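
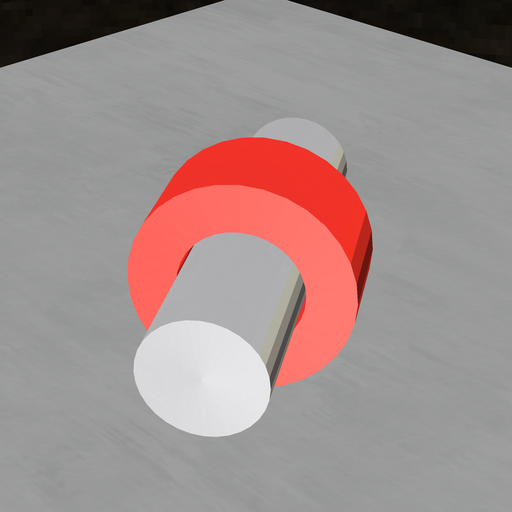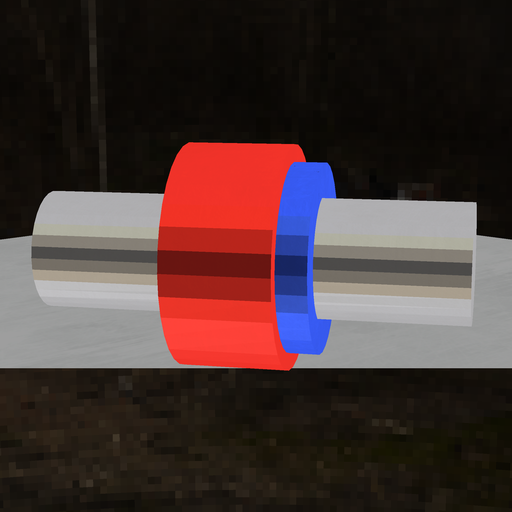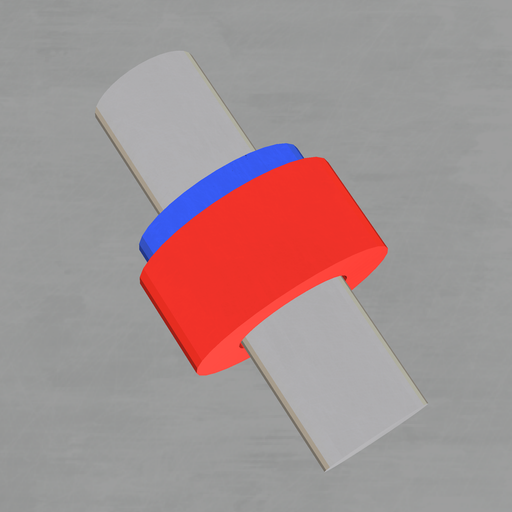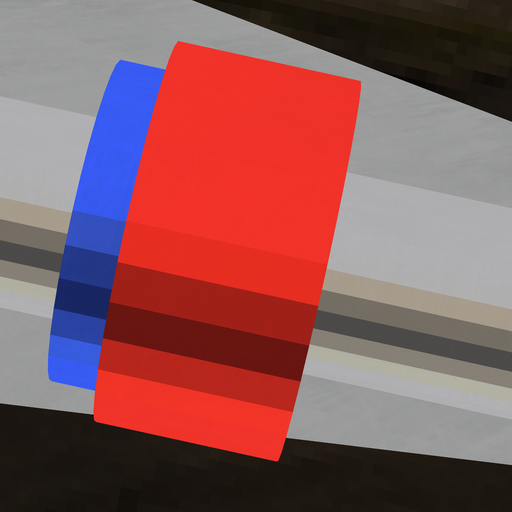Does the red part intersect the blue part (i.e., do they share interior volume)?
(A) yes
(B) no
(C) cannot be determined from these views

(A) yes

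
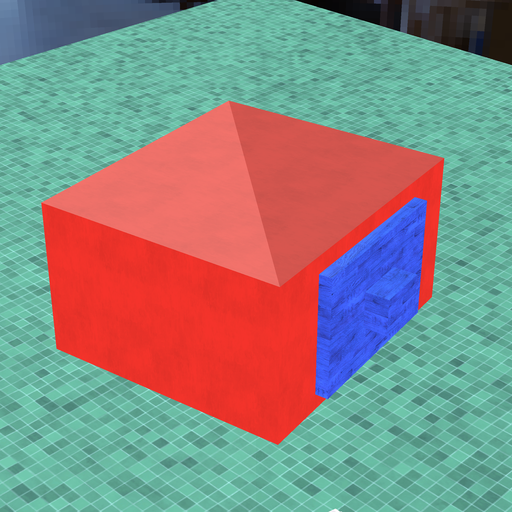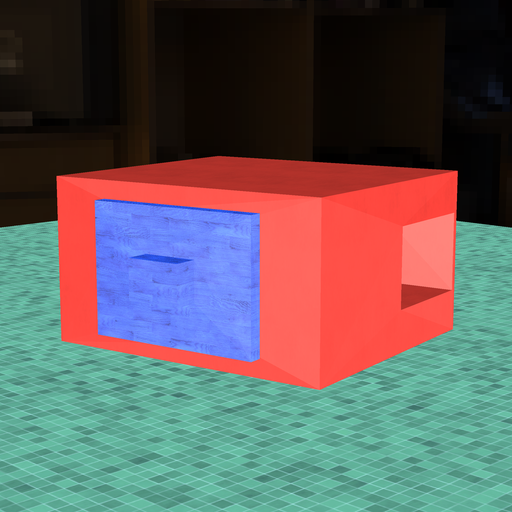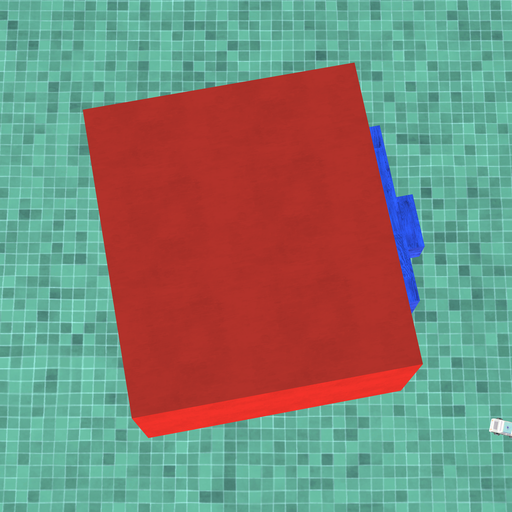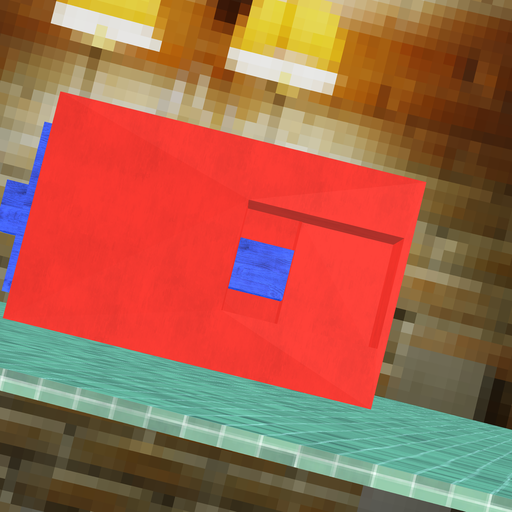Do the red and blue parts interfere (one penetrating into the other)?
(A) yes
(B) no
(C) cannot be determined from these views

(A) yes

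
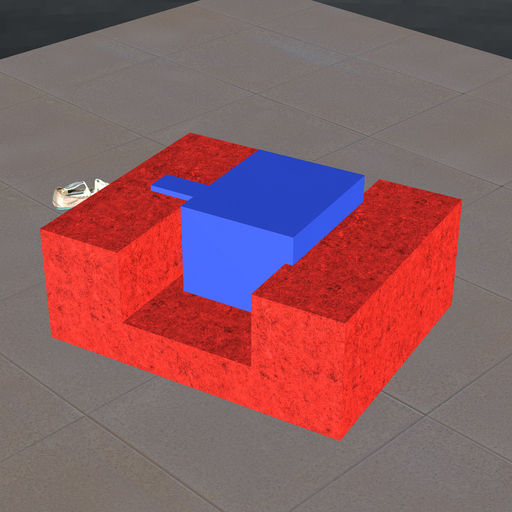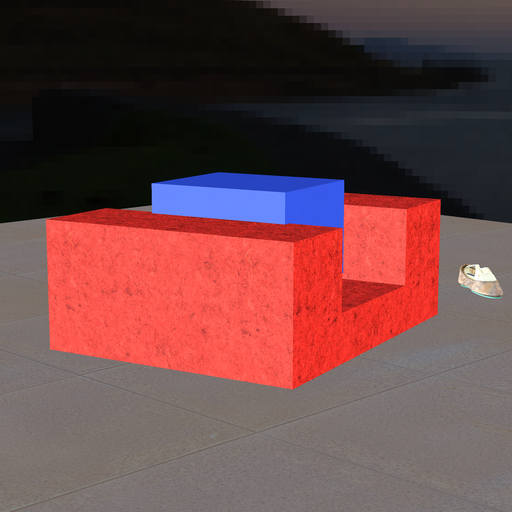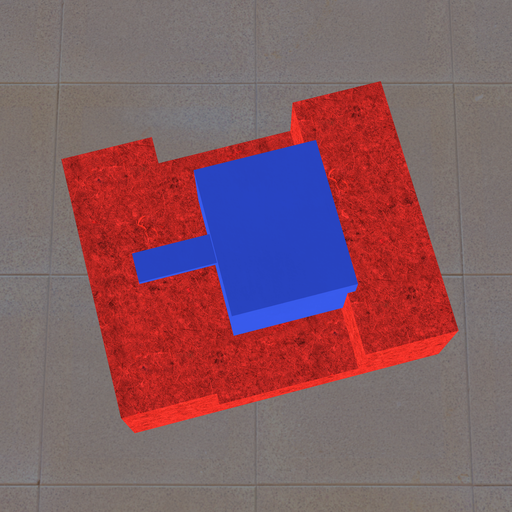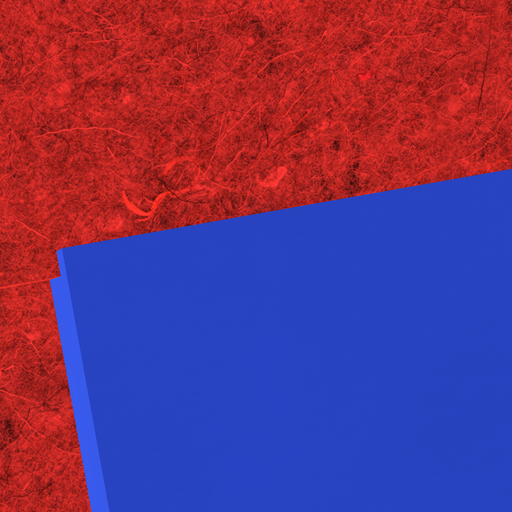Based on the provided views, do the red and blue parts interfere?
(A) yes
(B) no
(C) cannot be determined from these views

(A) yes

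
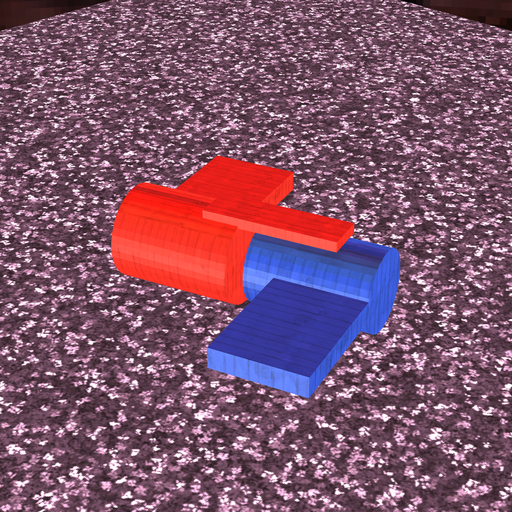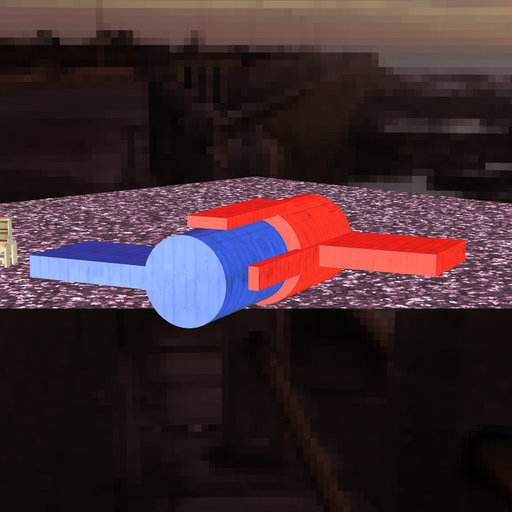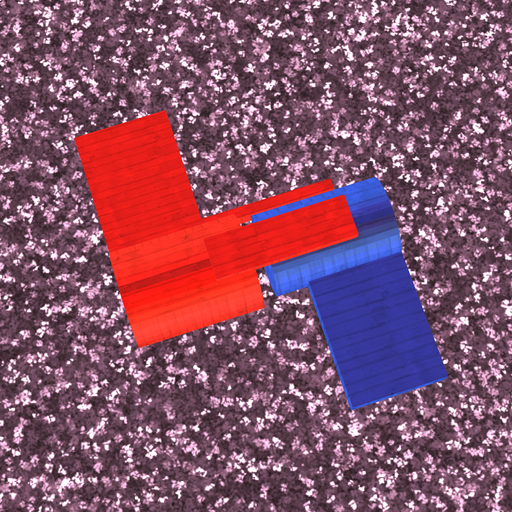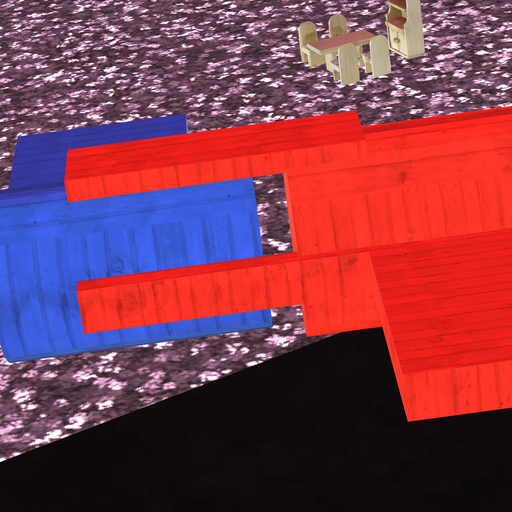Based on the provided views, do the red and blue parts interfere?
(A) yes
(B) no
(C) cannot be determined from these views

(B) no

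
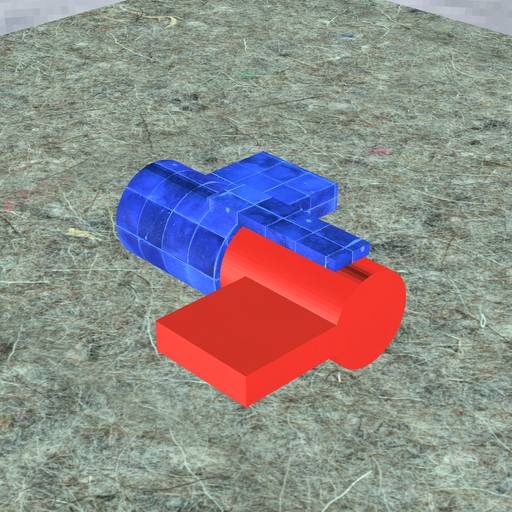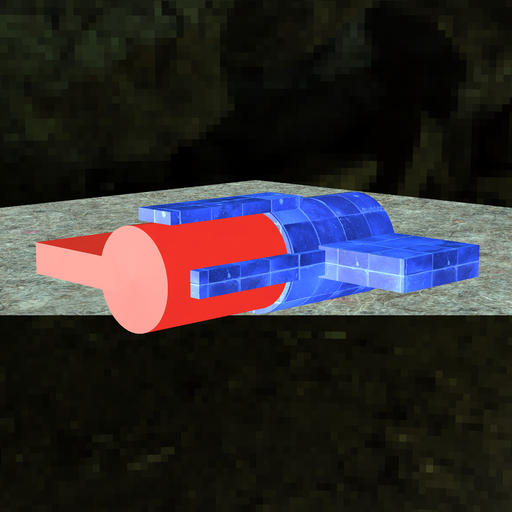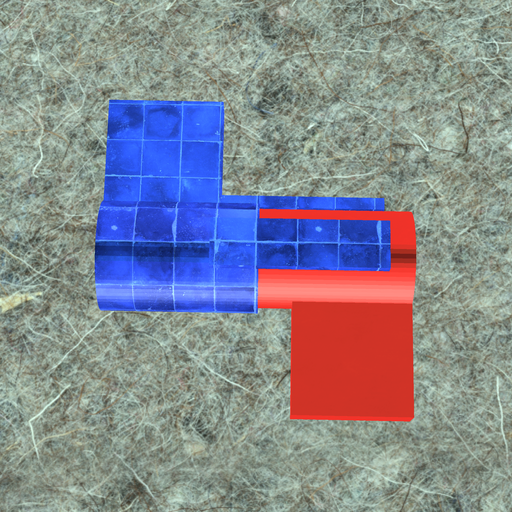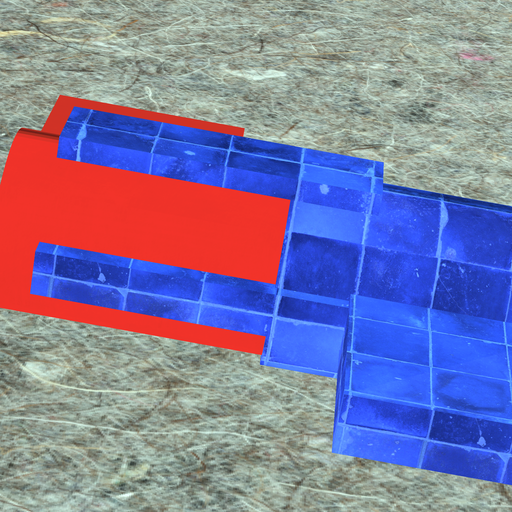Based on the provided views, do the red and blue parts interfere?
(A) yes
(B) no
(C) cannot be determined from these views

(A) yes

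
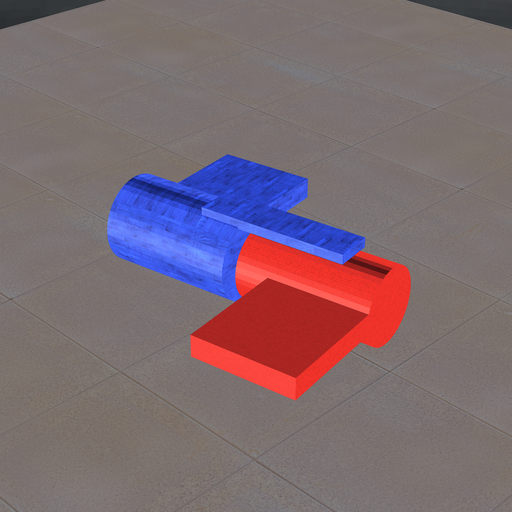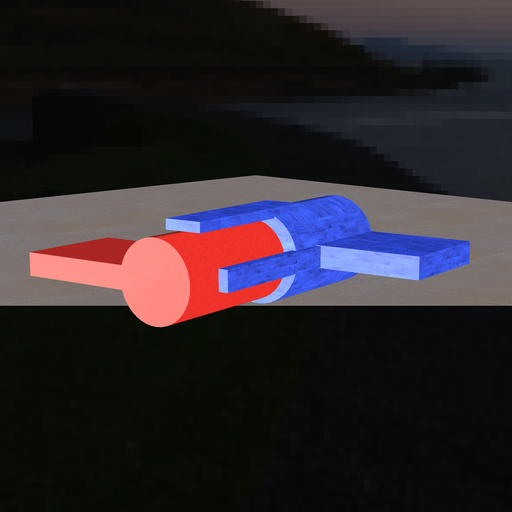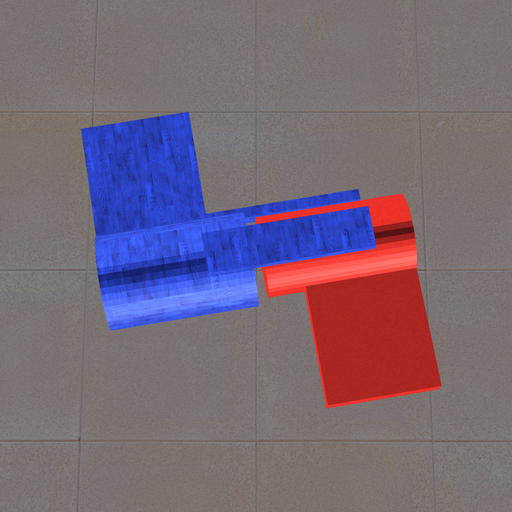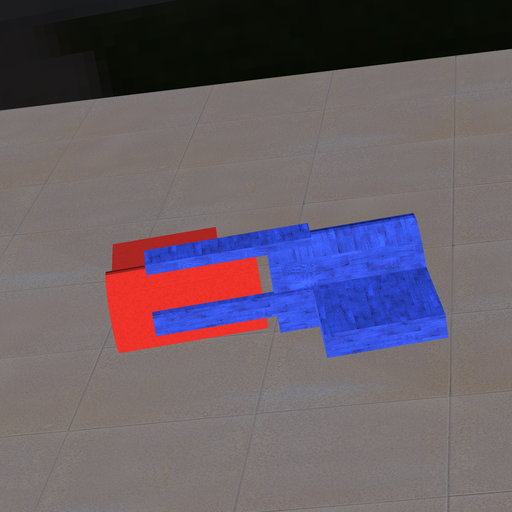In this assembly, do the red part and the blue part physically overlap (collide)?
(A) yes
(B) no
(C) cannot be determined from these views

(B) no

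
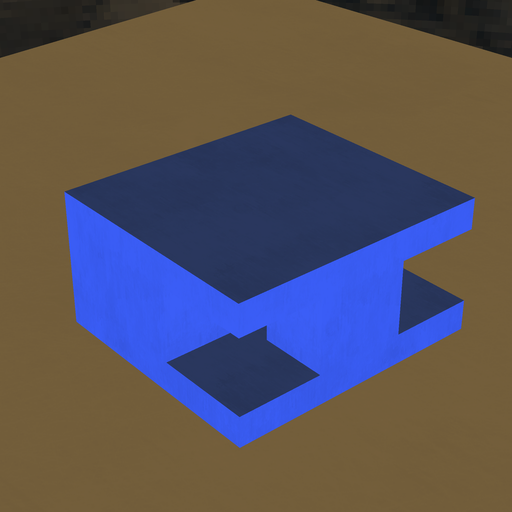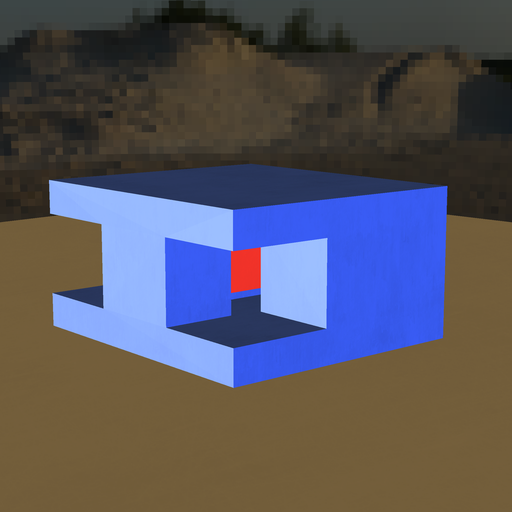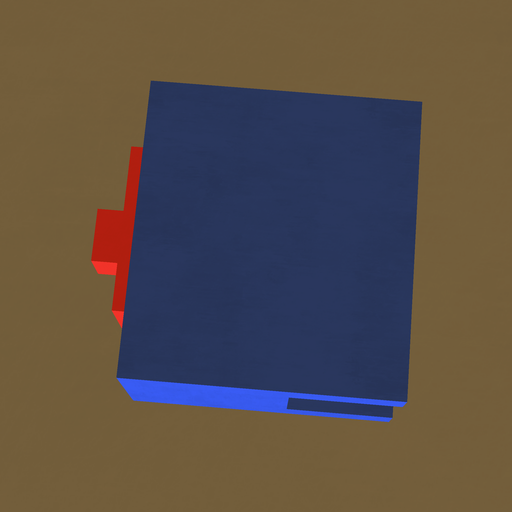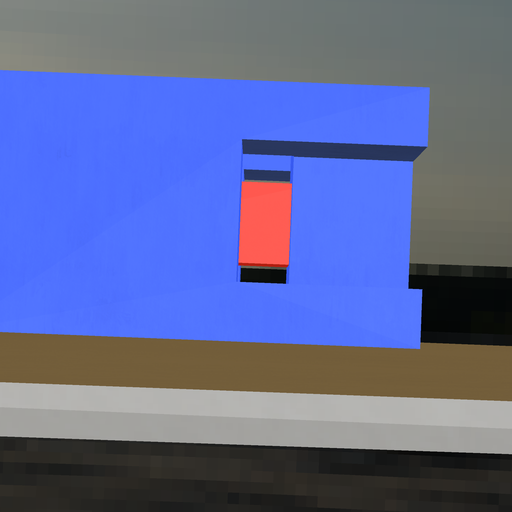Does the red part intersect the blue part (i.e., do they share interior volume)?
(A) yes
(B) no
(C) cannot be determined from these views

(A) yes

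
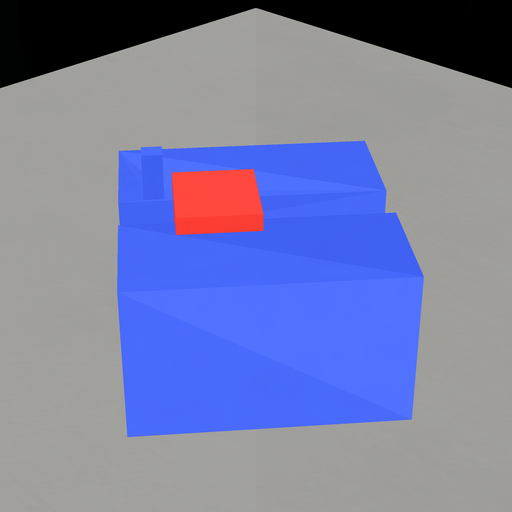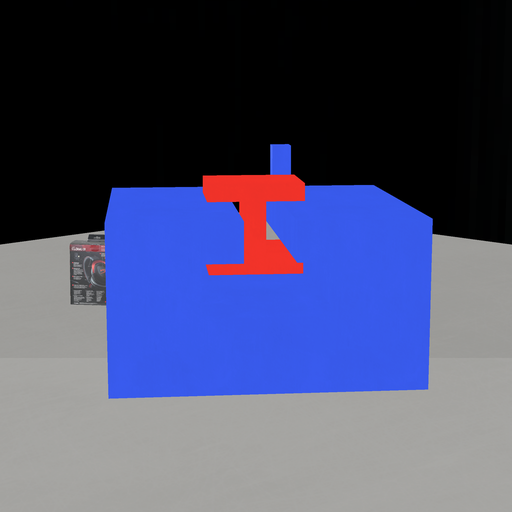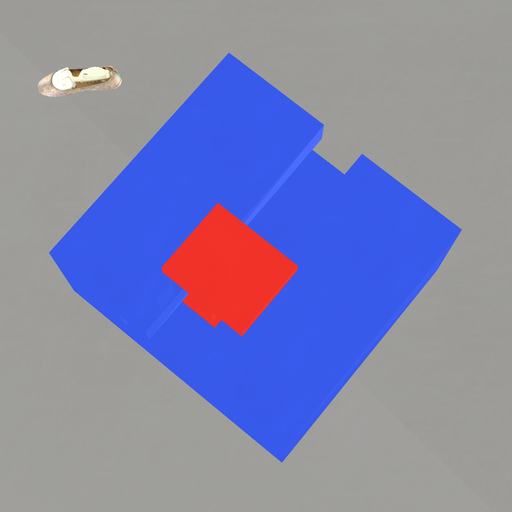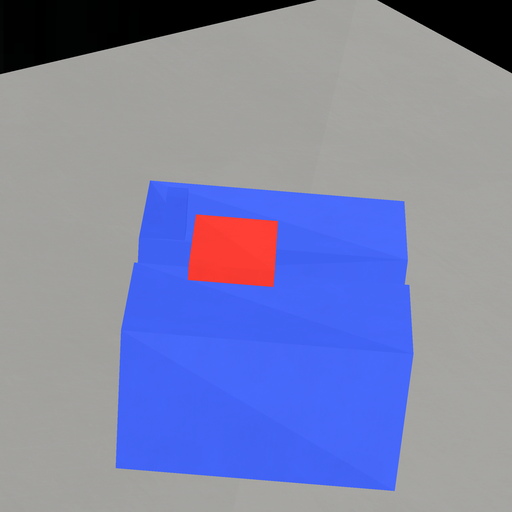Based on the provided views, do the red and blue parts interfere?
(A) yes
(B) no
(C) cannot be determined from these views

(B) no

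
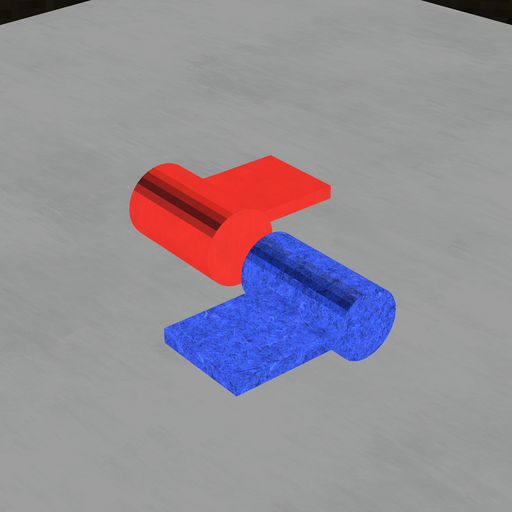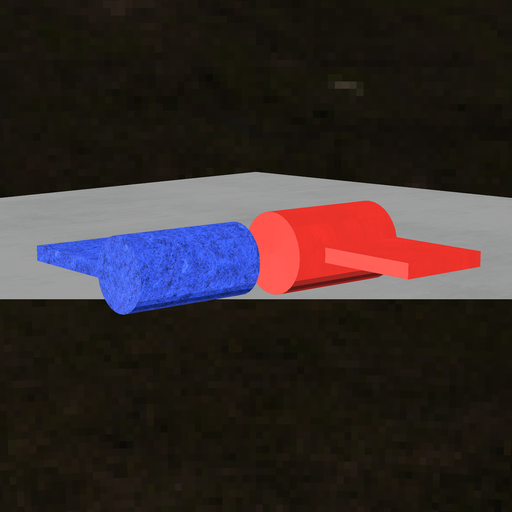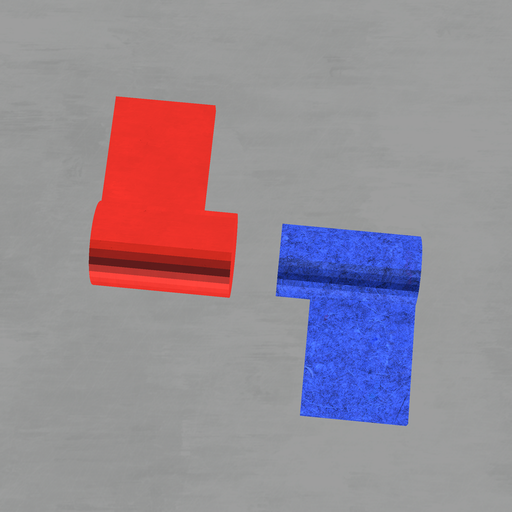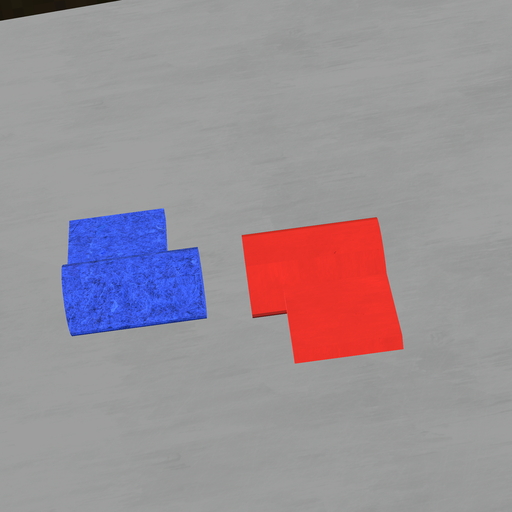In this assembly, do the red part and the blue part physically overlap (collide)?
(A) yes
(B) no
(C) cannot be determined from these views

(B) no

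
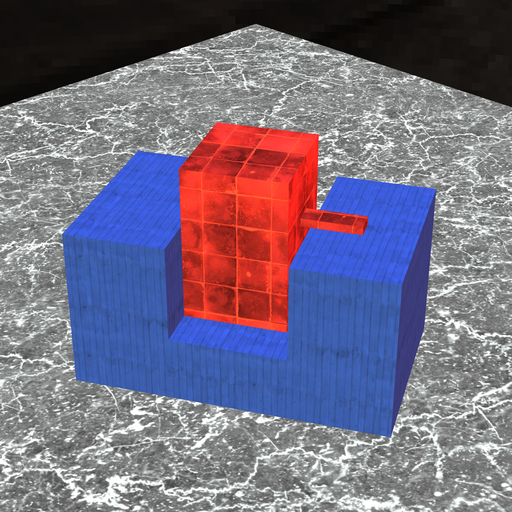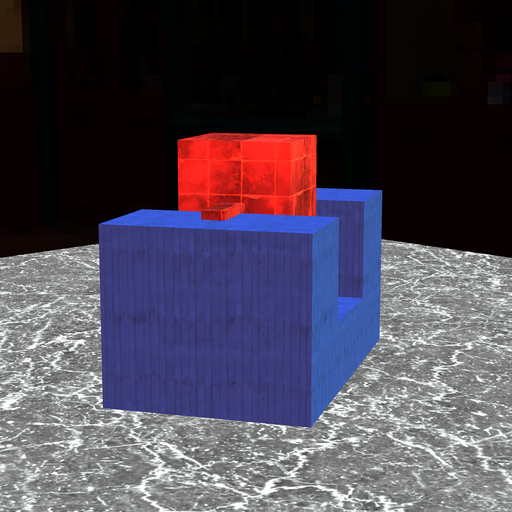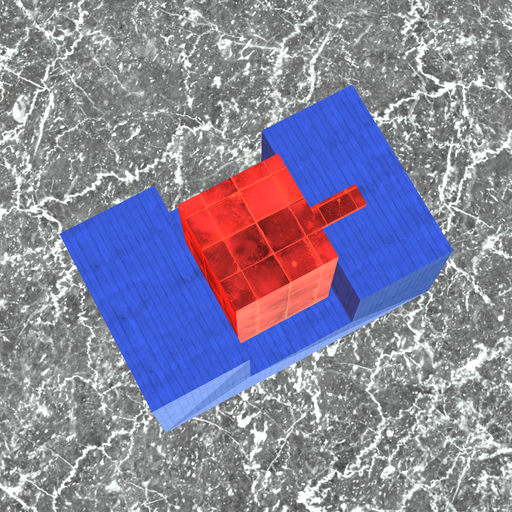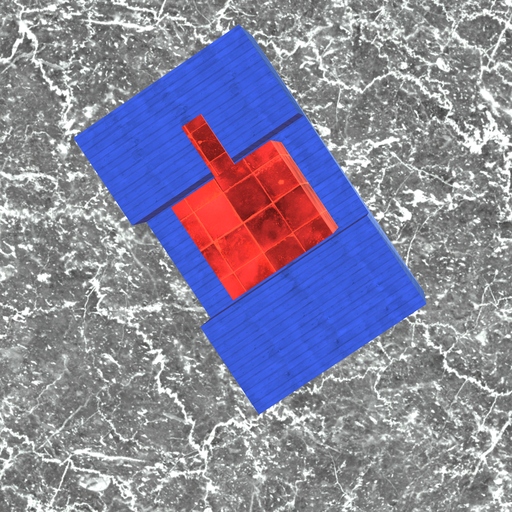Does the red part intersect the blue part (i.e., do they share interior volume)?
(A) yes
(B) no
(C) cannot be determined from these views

(B) no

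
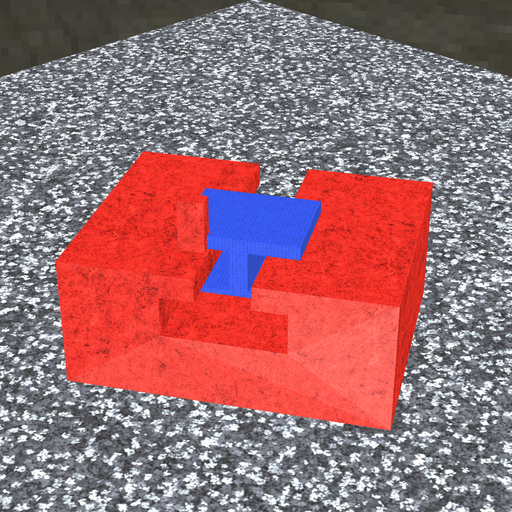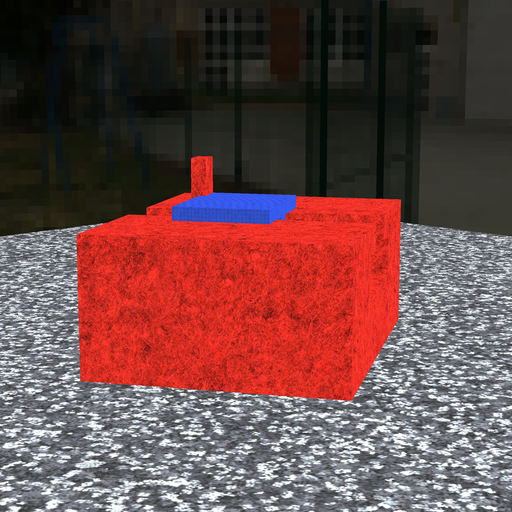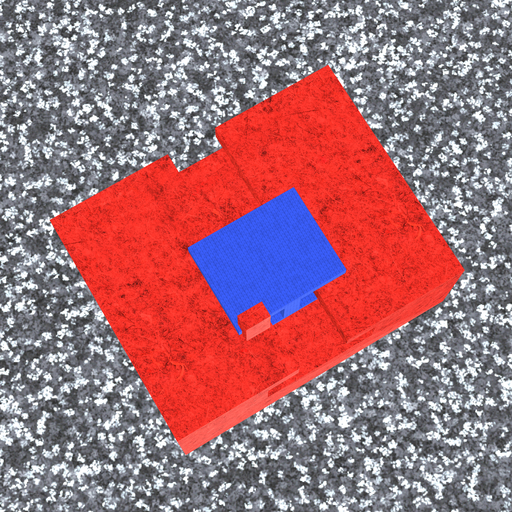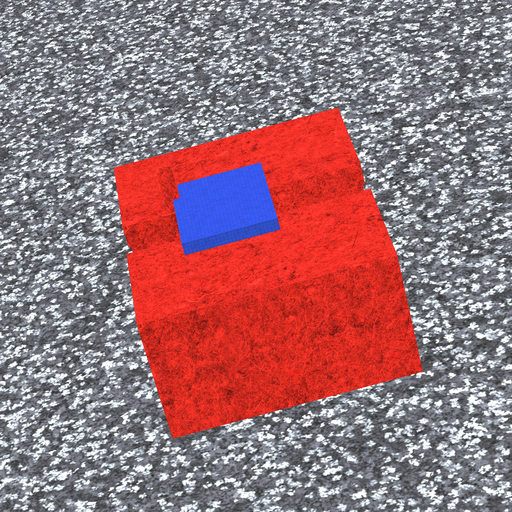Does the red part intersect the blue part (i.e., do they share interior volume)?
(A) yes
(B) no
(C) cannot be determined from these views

(A) yes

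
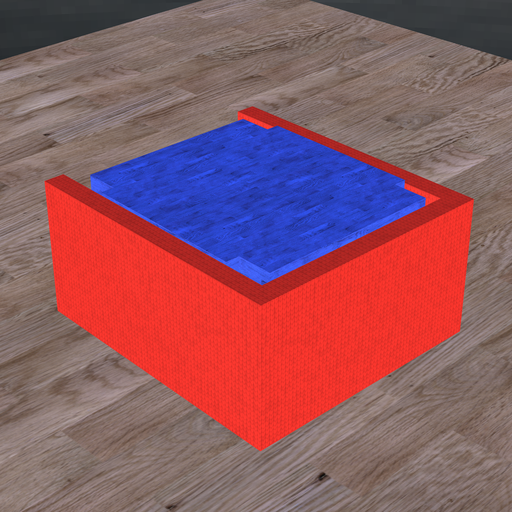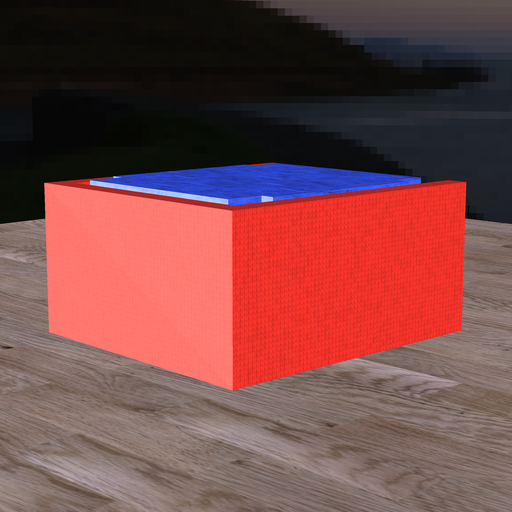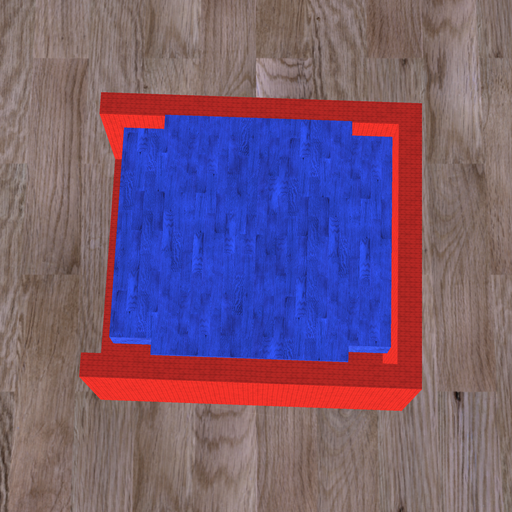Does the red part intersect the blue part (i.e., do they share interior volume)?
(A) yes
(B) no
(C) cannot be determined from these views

(B) no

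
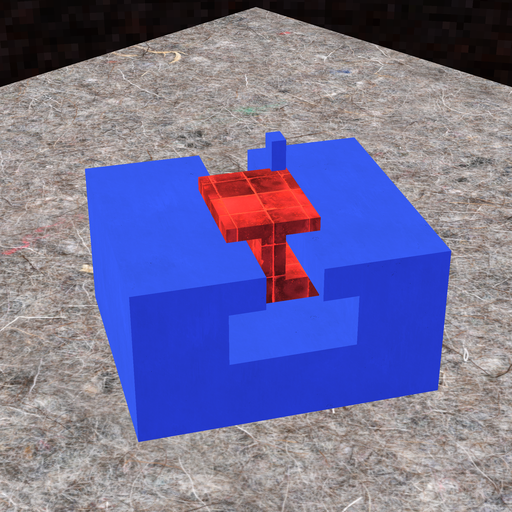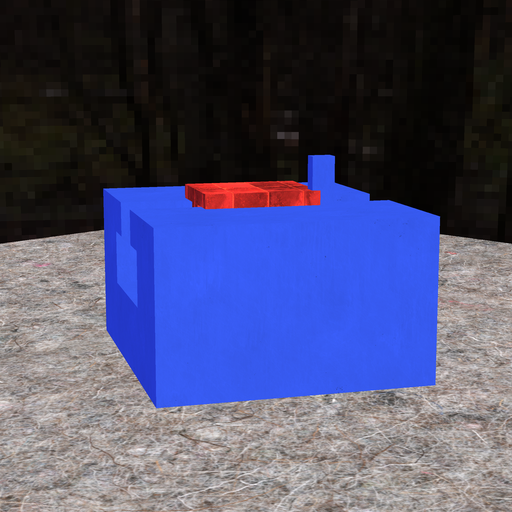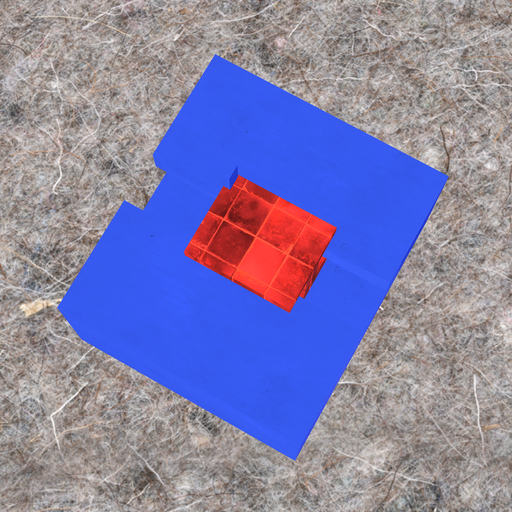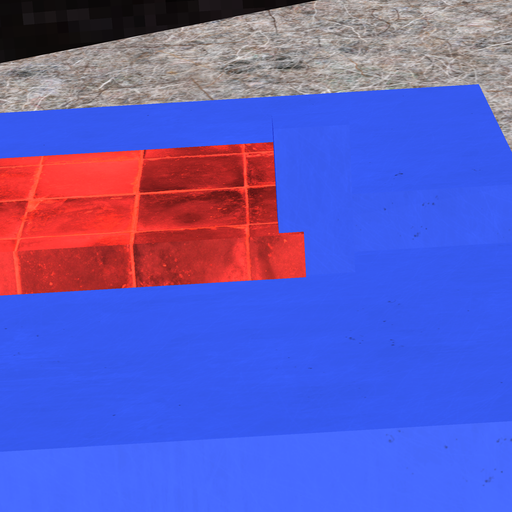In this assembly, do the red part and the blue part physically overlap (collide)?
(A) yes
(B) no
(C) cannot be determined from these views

(A) yes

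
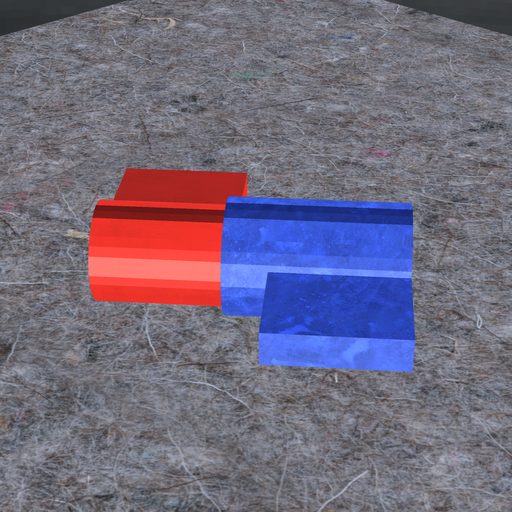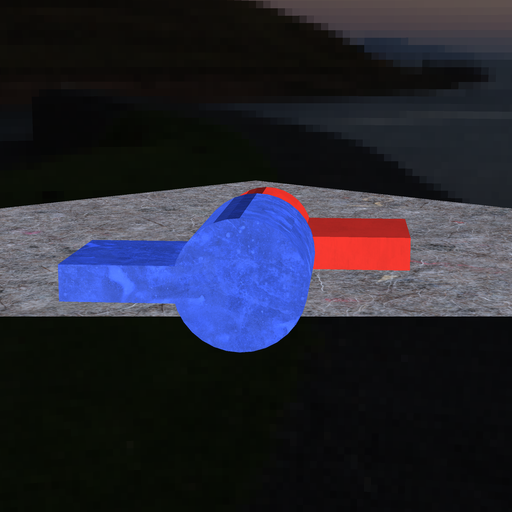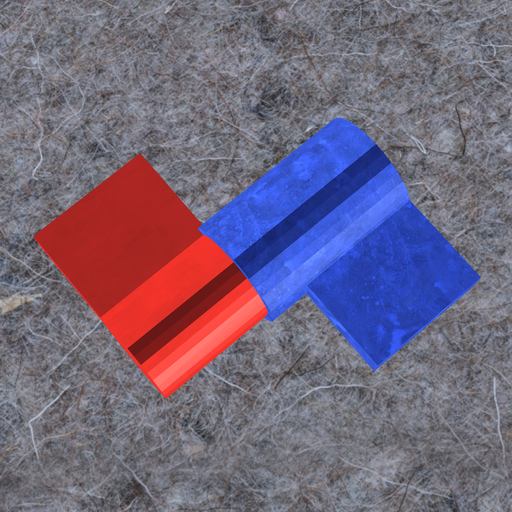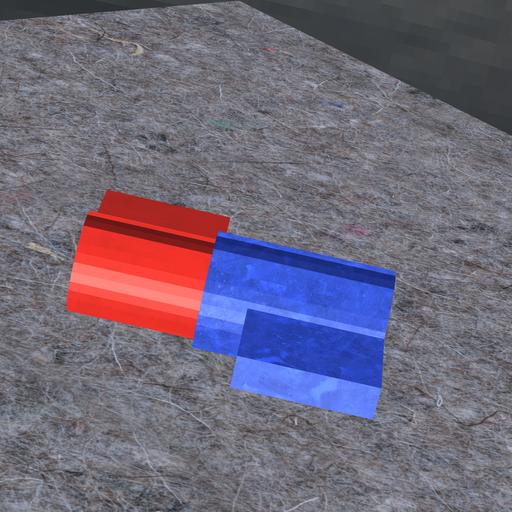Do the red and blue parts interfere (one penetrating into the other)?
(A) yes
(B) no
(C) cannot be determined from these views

(A) yes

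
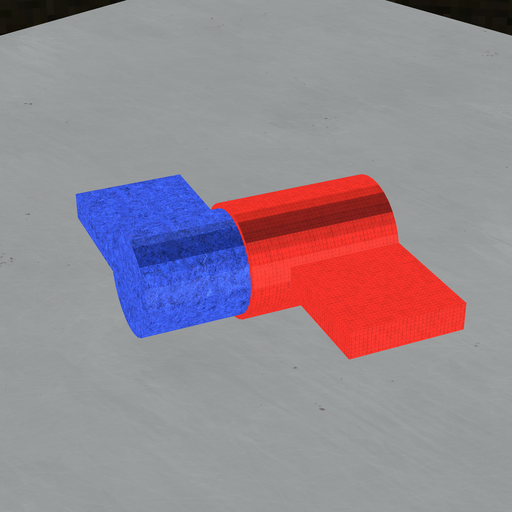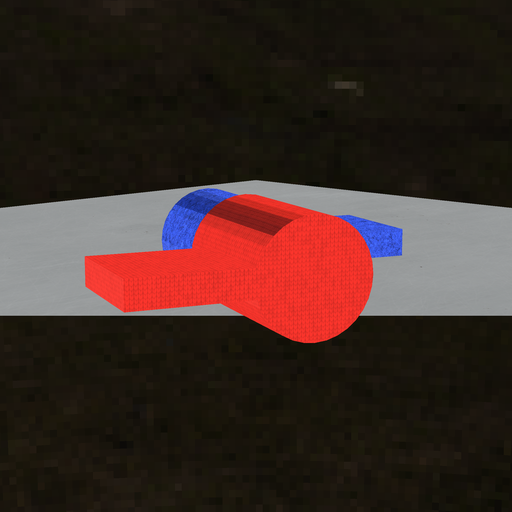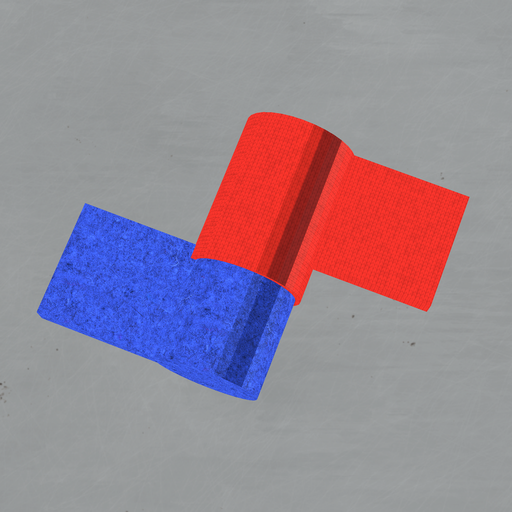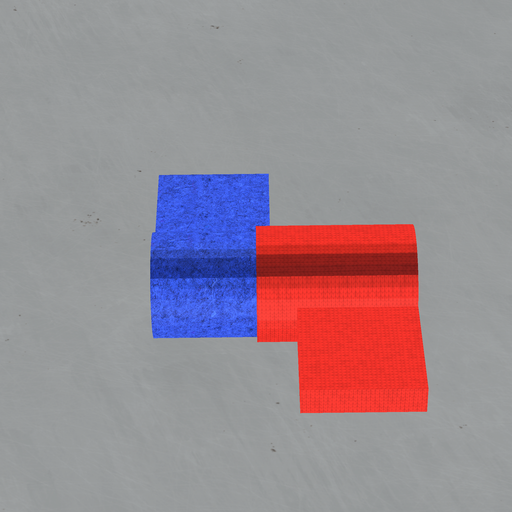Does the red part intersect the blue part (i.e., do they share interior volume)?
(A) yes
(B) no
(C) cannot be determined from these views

(A) yes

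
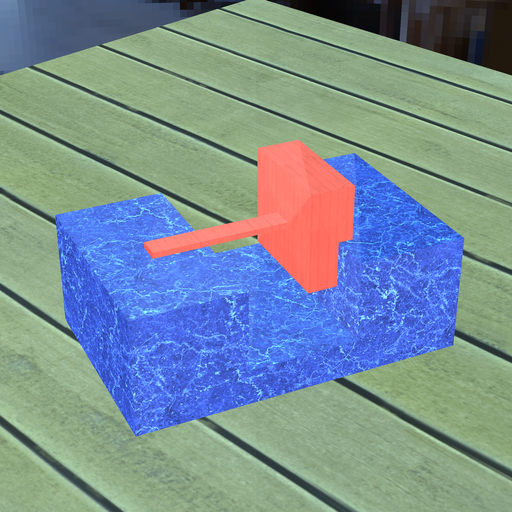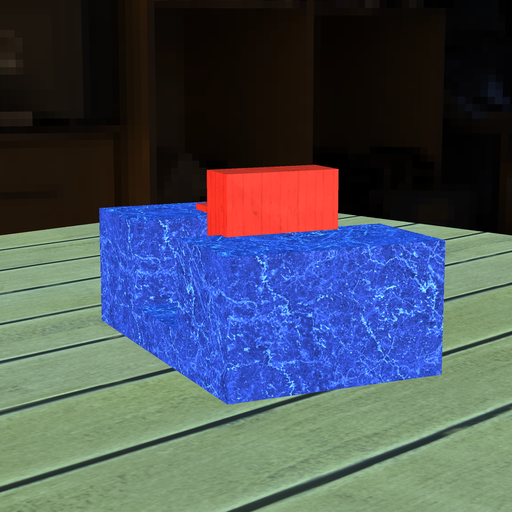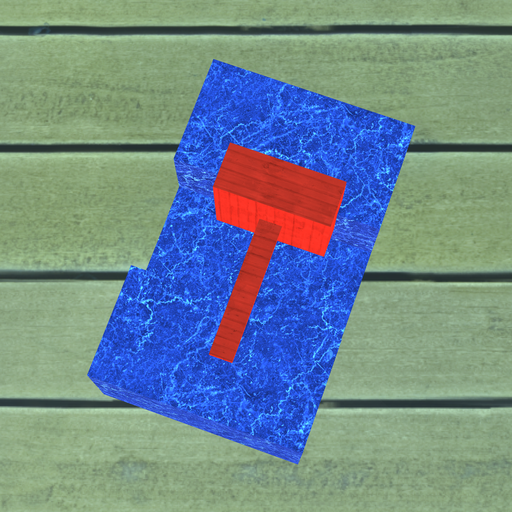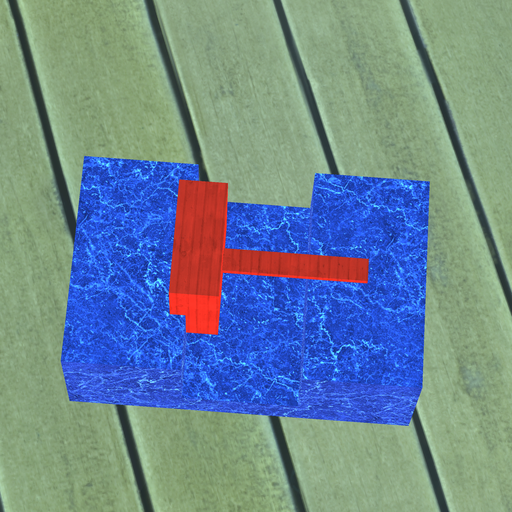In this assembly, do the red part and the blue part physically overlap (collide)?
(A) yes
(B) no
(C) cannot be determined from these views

(A) yes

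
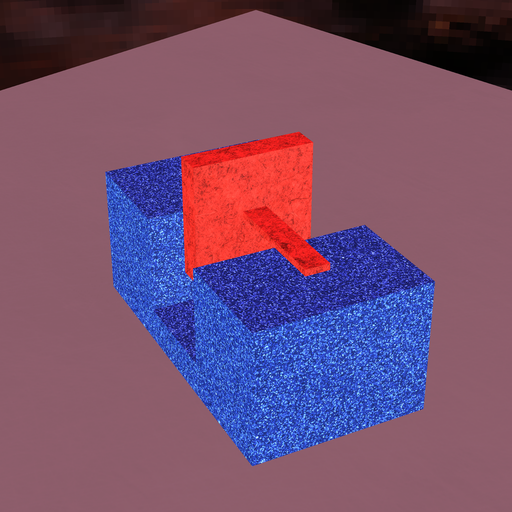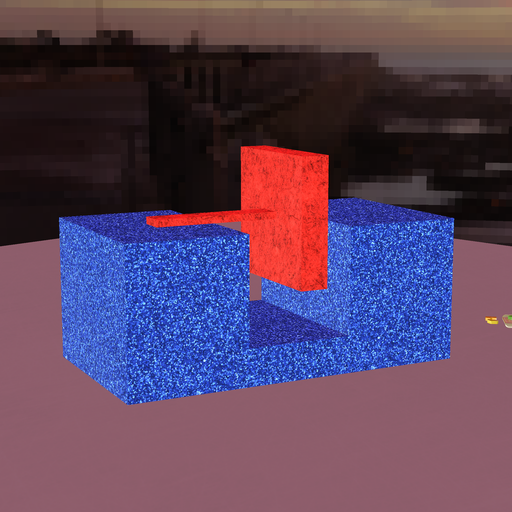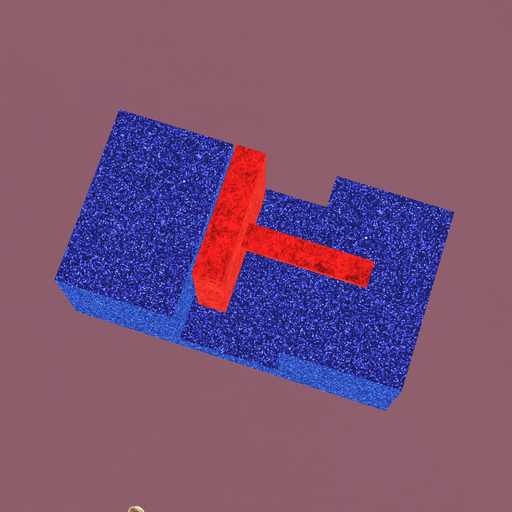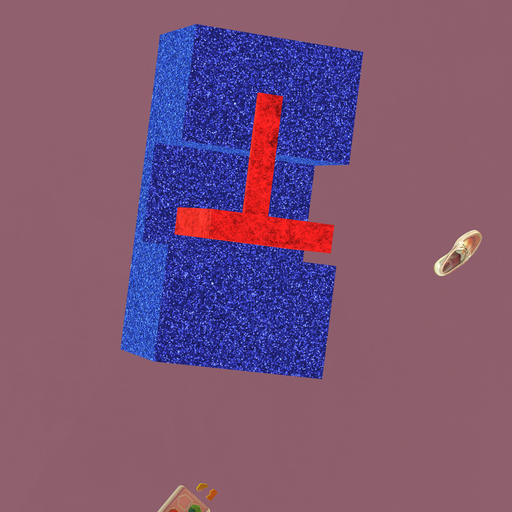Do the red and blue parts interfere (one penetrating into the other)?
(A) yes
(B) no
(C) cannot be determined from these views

(B) no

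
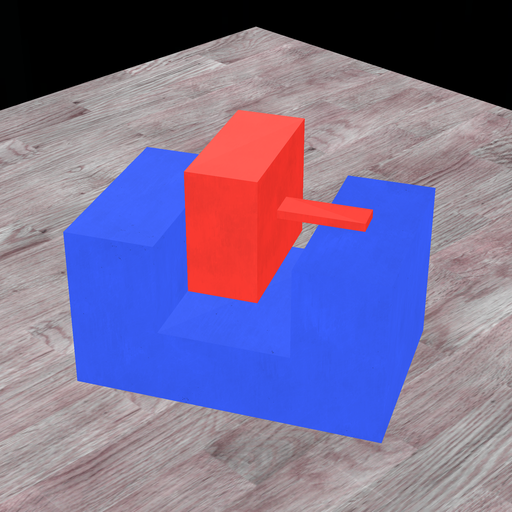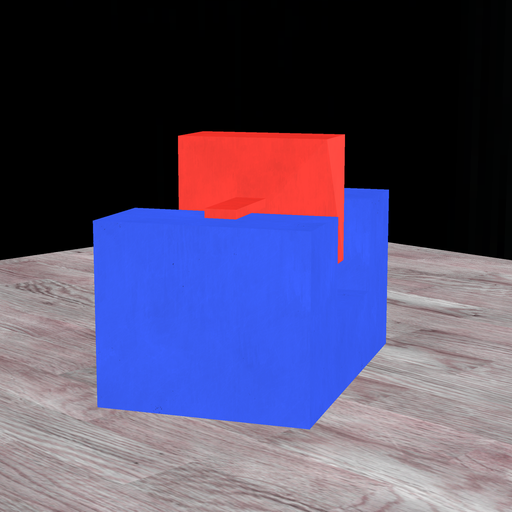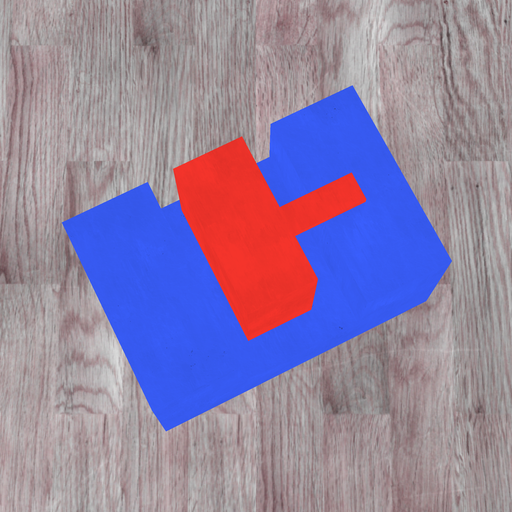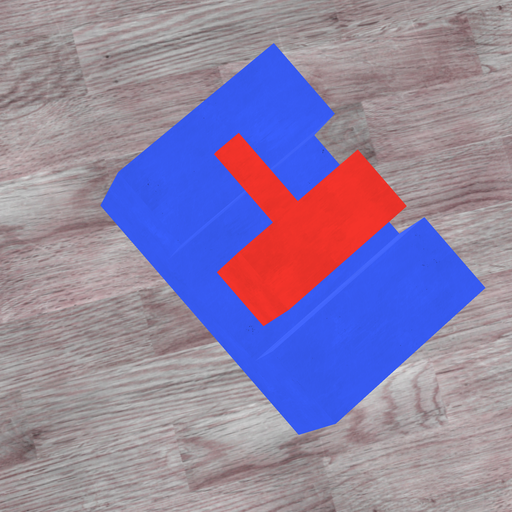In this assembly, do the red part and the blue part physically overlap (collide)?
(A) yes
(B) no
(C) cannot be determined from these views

(B) no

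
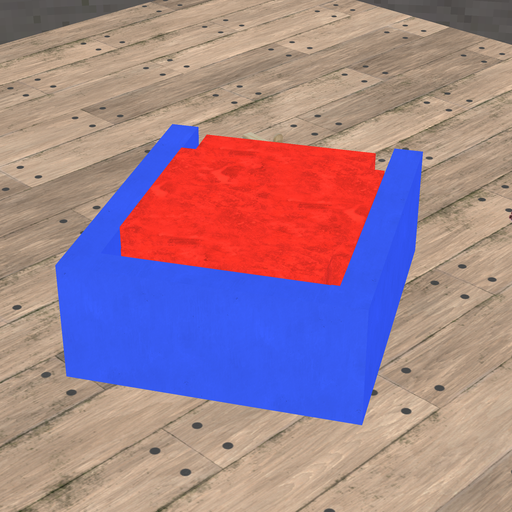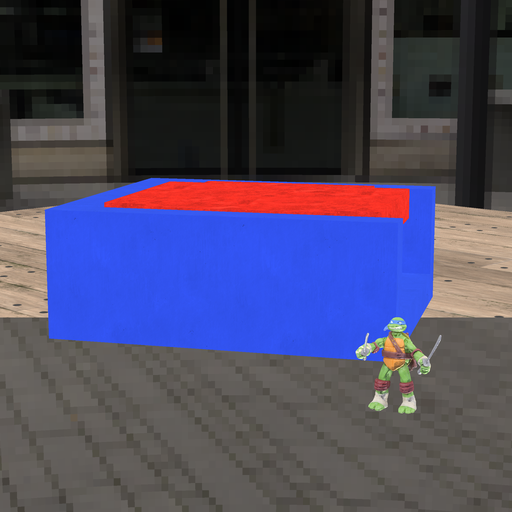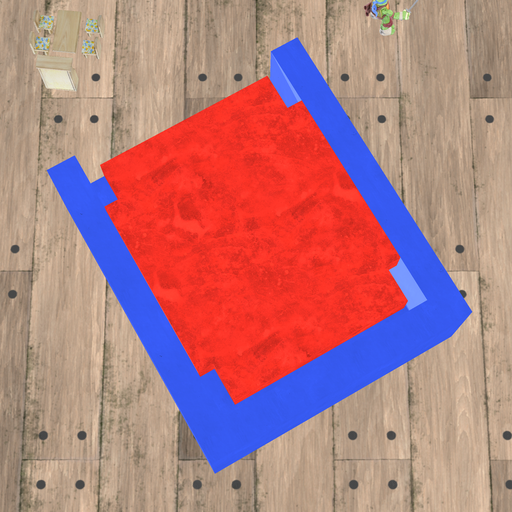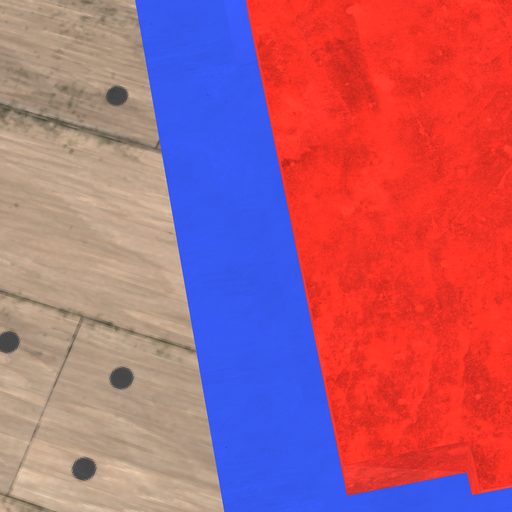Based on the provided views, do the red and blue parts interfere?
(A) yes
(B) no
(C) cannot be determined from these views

(B) no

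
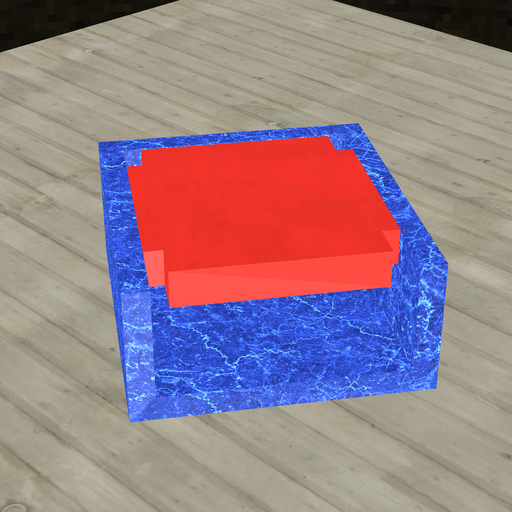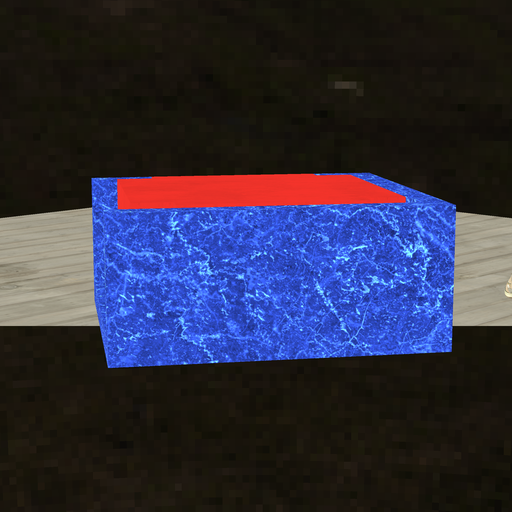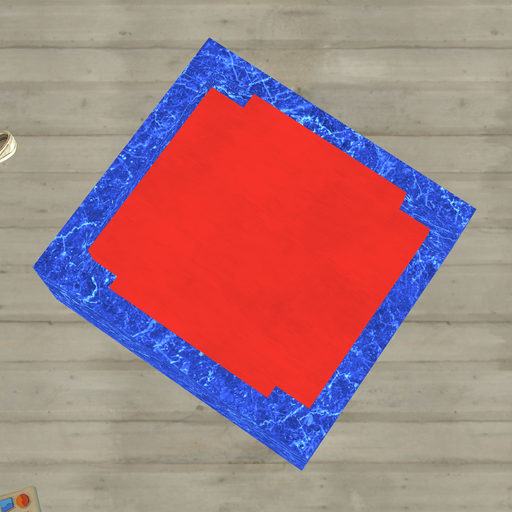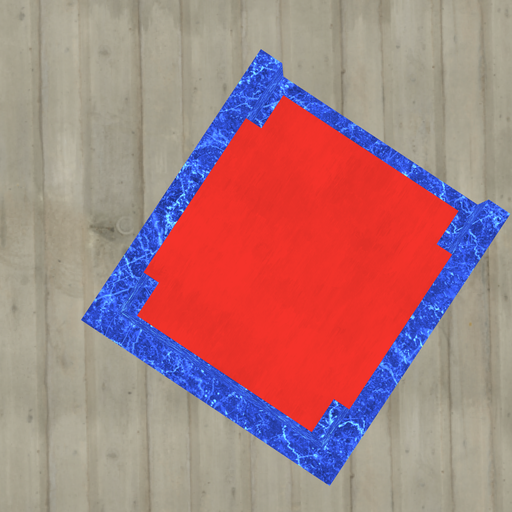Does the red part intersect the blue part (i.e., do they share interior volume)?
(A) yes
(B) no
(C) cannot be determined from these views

(B) no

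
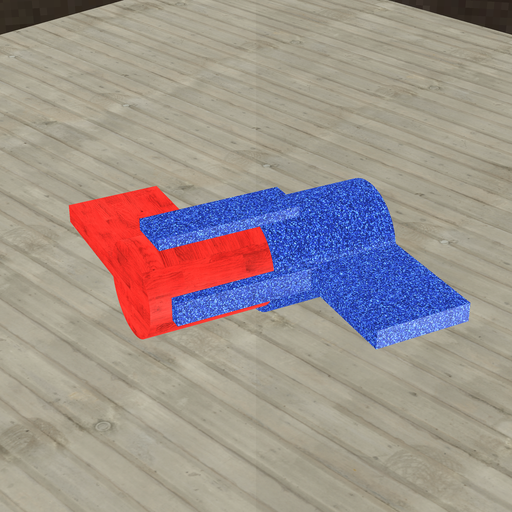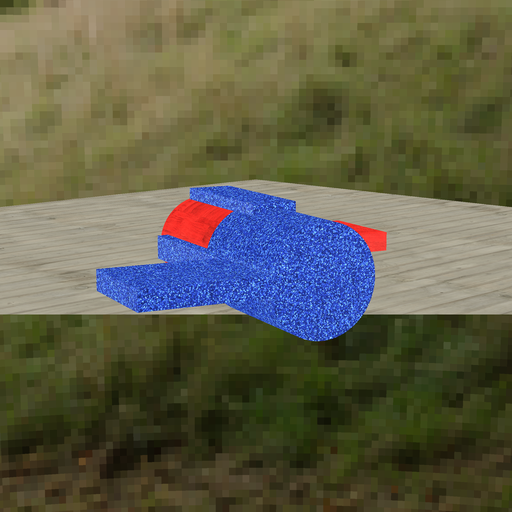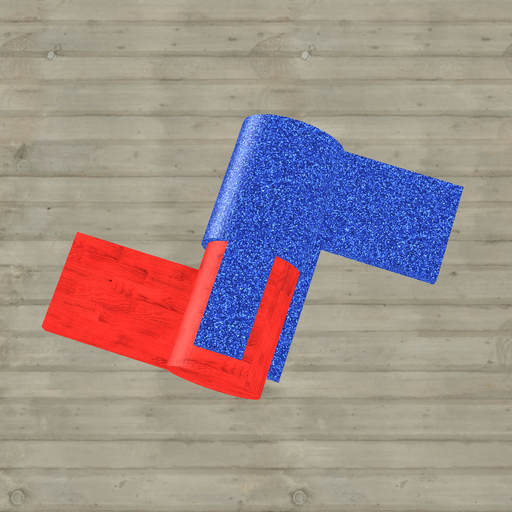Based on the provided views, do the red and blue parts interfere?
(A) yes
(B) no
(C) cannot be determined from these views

(C) cannot be determined from these views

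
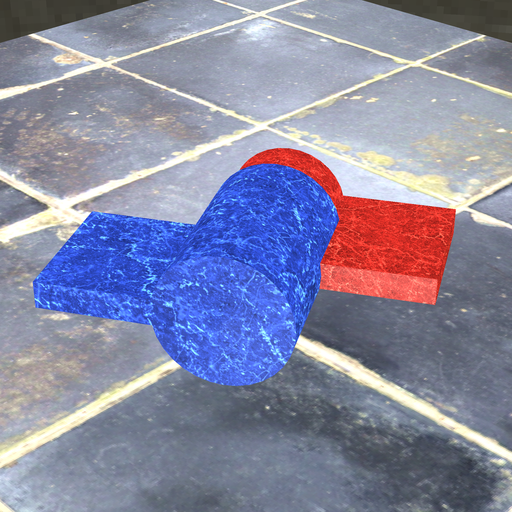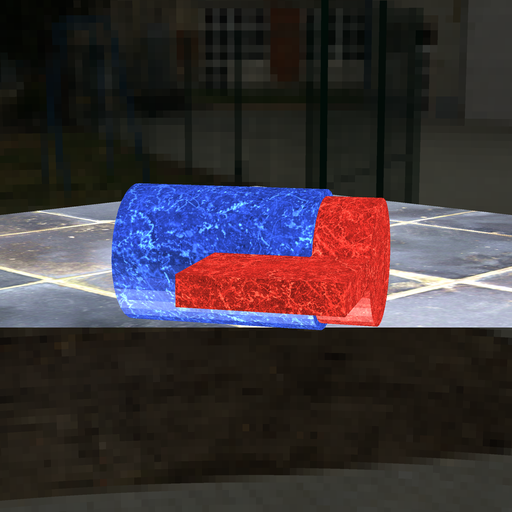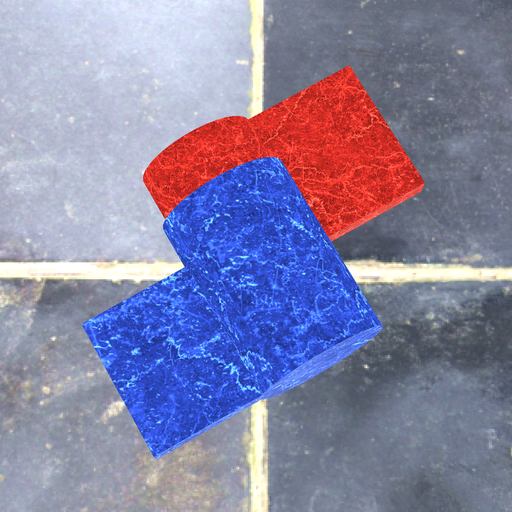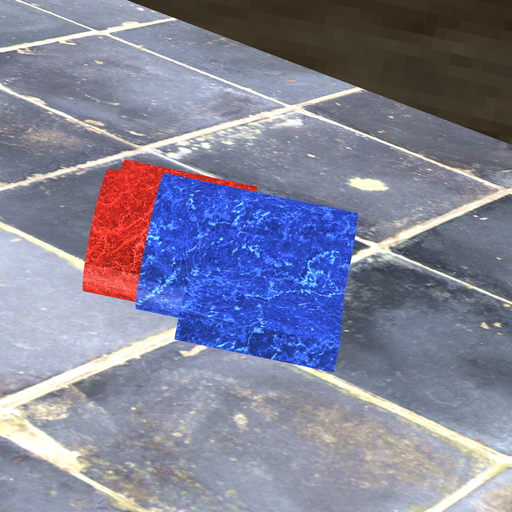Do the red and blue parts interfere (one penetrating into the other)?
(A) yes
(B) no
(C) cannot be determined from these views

(A) yes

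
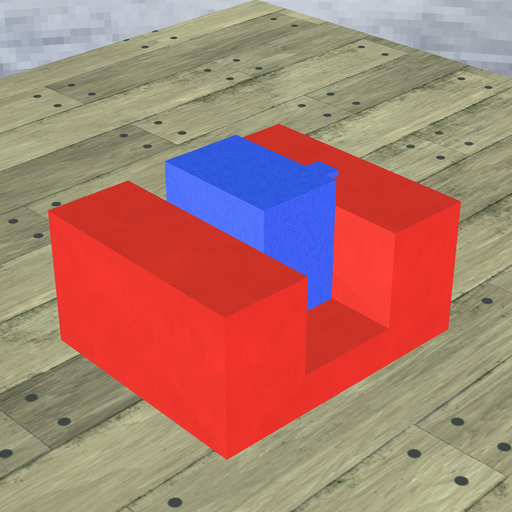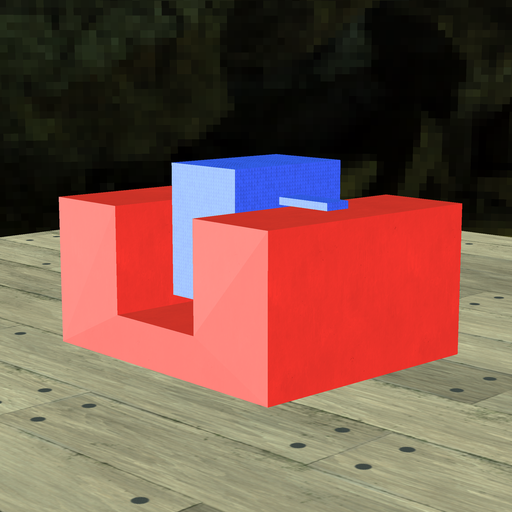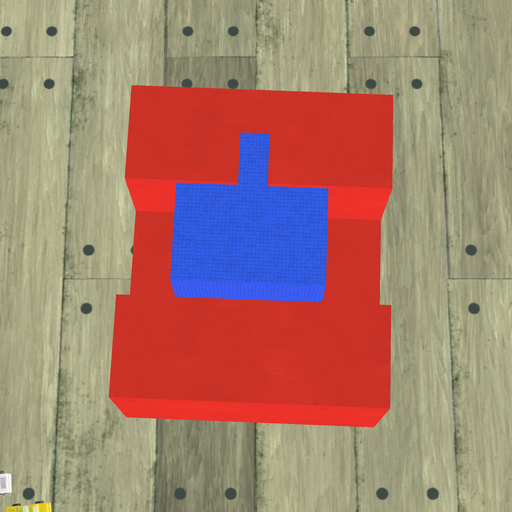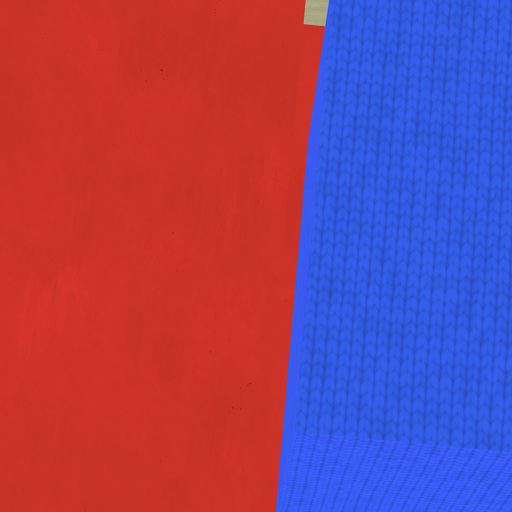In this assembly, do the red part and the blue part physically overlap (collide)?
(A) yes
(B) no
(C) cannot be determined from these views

(B) no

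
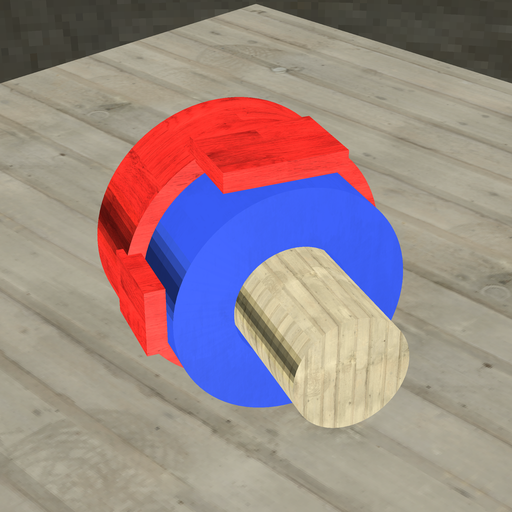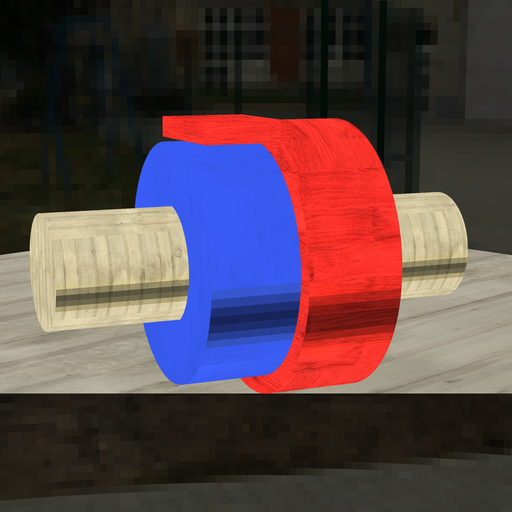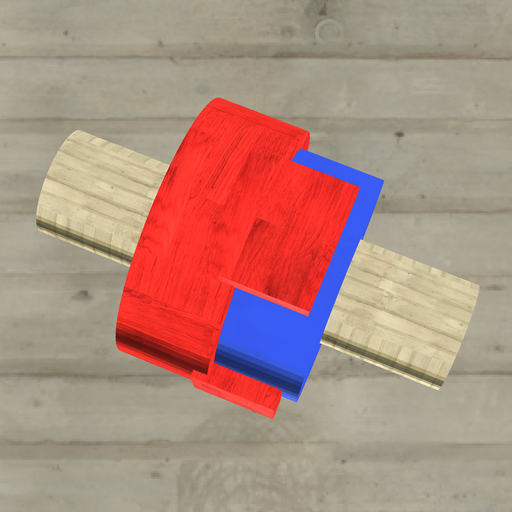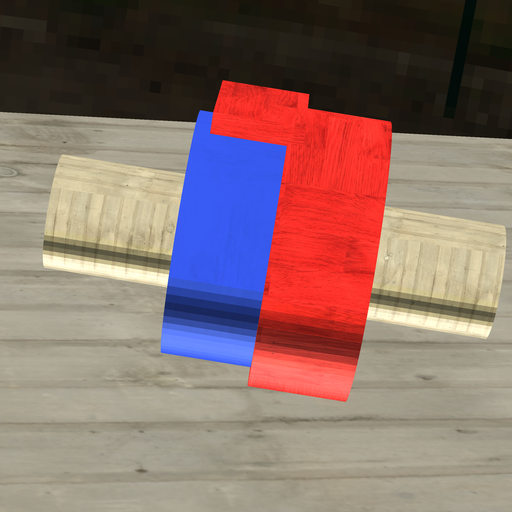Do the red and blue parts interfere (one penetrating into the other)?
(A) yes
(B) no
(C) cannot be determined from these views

(A) yes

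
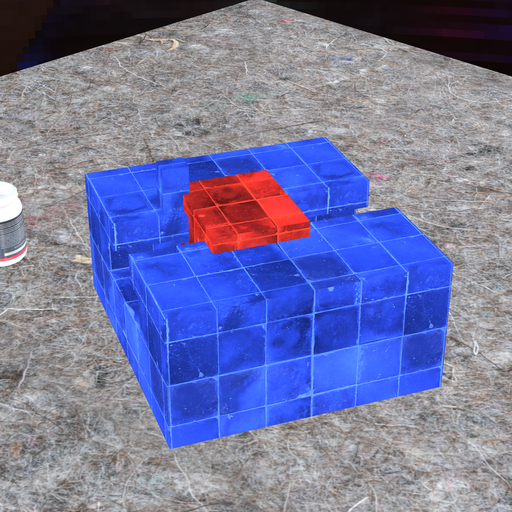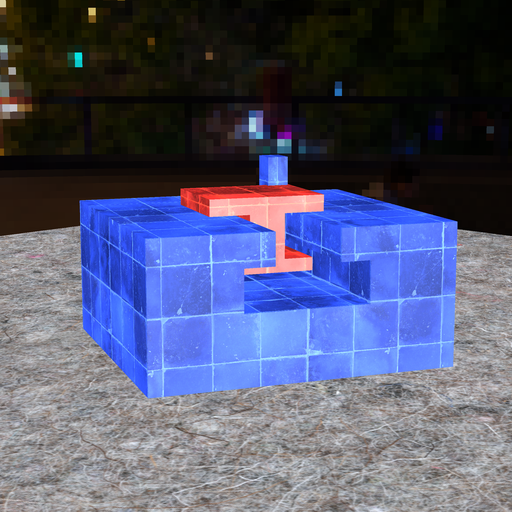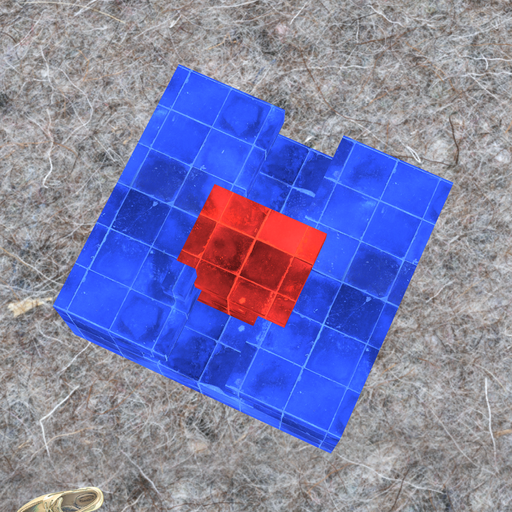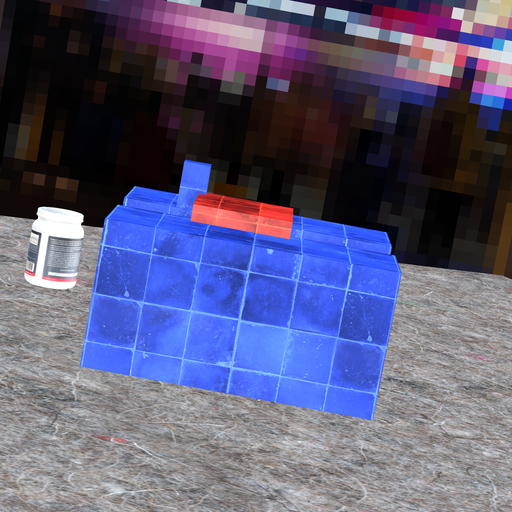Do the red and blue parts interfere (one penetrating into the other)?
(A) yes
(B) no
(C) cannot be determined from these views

(A) yes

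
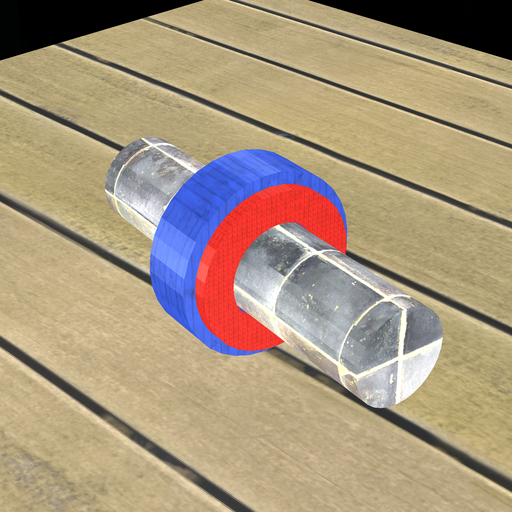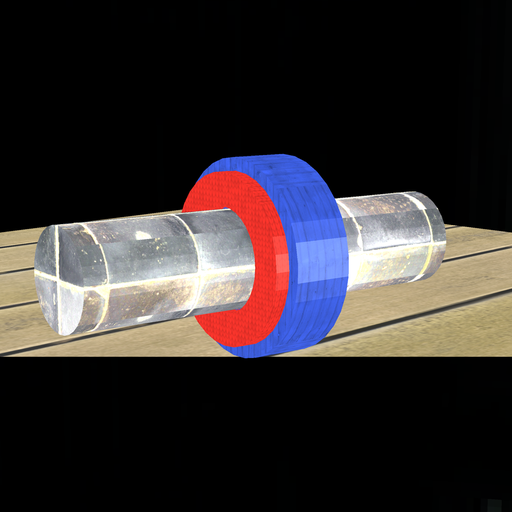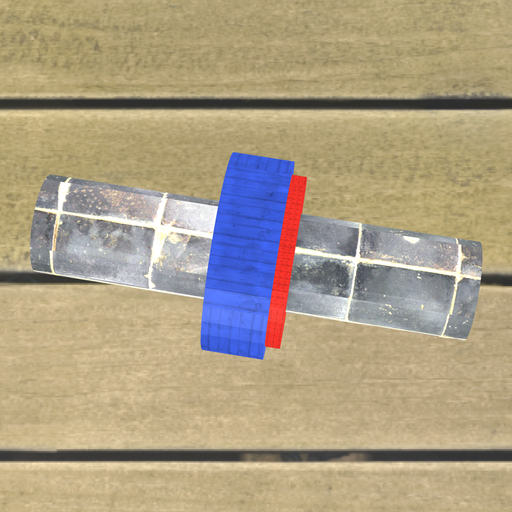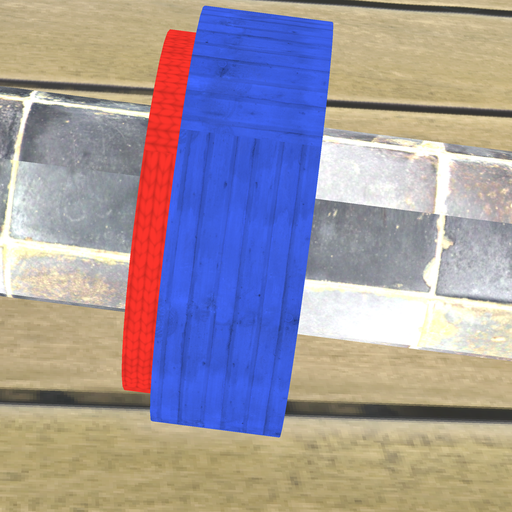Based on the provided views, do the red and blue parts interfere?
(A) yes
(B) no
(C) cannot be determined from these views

(A) yes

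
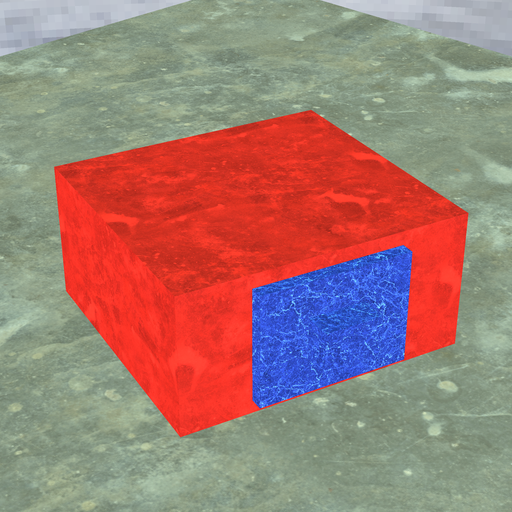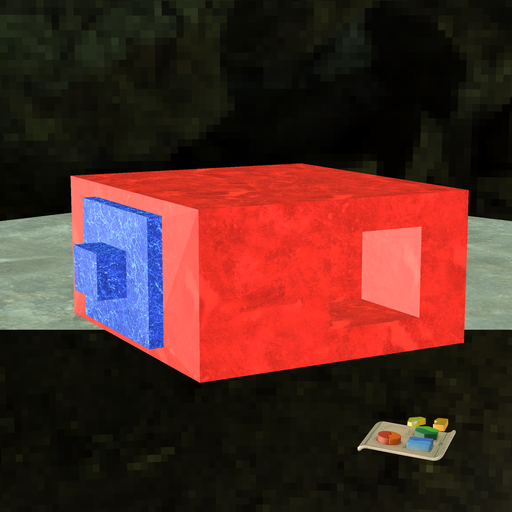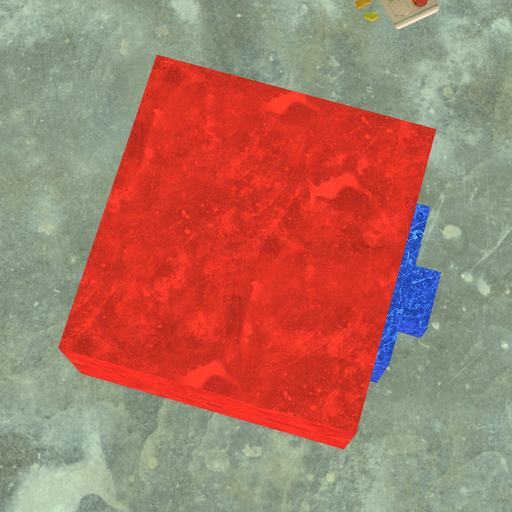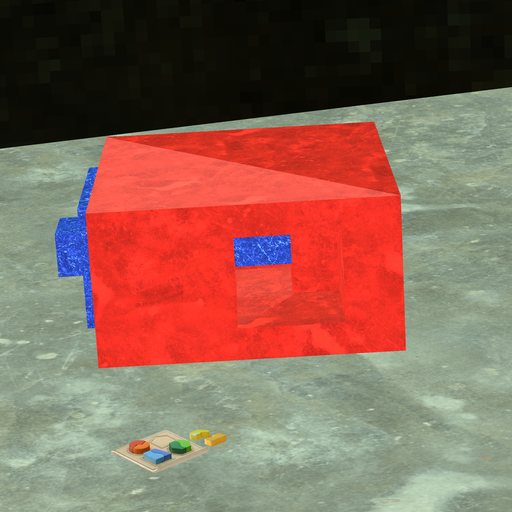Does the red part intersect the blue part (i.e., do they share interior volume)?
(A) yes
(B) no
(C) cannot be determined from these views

(A) yes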